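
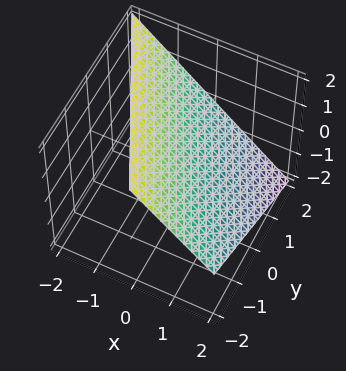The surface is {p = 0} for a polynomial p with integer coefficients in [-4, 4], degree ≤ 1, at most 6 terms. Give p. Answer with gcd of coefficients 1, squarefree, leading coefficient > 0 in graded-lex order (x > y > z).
The degree is 1 — every cross-section is a straight line — this is a plane.
Checking where it meets the axes: one z-axis crossing is at z = 1; it crosses the x-axis at the gridline x = 1; it crosses the y-axis at the gridline y = 2.
Putting this together gives p.

2*x + y + 2*z - 2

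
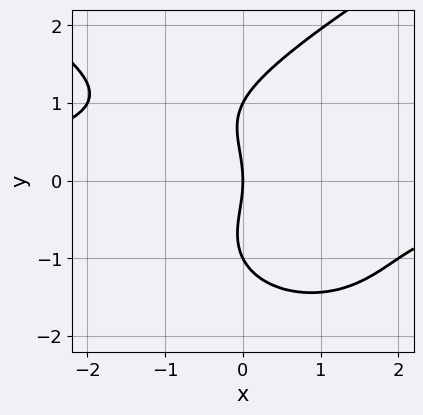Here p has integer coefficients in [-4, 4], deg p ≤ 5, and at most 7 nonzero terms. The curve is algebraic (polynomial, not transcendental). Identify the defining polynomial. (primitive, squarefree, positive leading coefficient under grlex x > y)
1. The degree is 4 — no degree-3 curve has this shape.
2. From the visible intercepts: it crosses the x-axis at the gridline x = 0; among the integer gridlines, it crosses the y-axis at y ∈ {-1, 0, 1}.
3. Assembling these constraints gives the stated polynomial.

y^4 - 2*x^2*y - x*y^2 - y^2 - 3*x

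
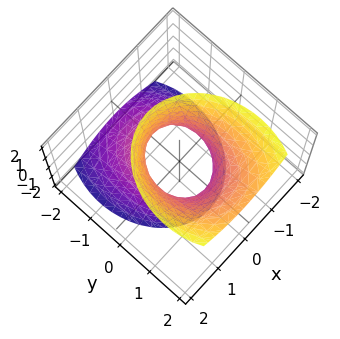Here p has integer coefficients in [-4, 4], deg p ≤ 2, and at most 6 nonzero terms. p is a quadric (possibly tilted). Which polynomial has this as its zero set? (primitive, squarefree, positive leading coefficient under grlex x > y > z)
3*x^2 + 2*y^2 - 2*y*z - z^2 - 2

deg p = 2. The shape is more complex than any degree-1 surface.
Reading off the gridlines: the y-axis gridline crossings are at y ∈ {-1, 1}; the surface avoids every integer z-axis point in the box.
Solving for integer coefficients yields p as stated.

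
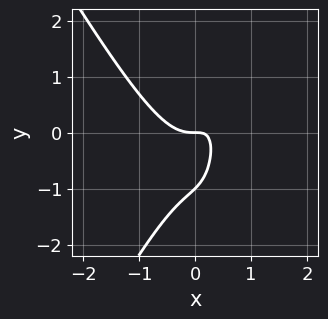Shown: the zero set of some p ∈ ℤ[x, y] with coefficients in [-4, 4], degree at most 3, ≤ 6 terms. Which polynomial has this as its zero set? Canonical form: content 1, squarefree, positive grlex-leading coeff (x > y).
3*x^3 - x*y^2 - 2*x*y + y^2 + y

First, deg p = 3. No degree-2 curve has this shape.
Next, against the integer gridlines: among the integer gridlines, it crosses the y-axis at y ∈ {-1, 0}; it meets the x-axis at x = 0 (among the integer gridlines).
Finally, the integer polynomial consistent with all of this is the stated p.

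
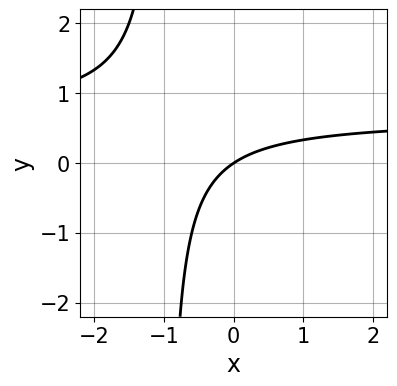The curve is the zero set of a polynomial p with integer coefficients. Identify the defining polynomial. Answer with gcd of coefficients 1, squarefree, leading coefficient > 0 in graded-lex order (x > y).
3*x*y - 2*x + 3*y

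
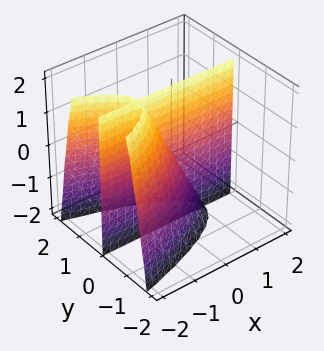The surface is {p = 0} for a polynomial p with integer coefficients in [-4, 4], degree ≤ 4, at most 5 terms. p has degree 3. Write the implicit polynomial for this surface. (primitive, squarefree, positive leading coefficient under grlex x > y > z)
There are 2 components. They look like related sheets of one shape, so recover p as a whole.
Degree: no degree-2 surface has this shape, so deg p = 3.
Against the integer gridlines: it crosses the y-axis at the gridline y = 0; the visible x-axis segment lies entirely on the surface; the visible z-axis segment lies entirely on the surface.
Solving for integer coefficients yields p as stated.

2*y^3 + 2*x*y + y*z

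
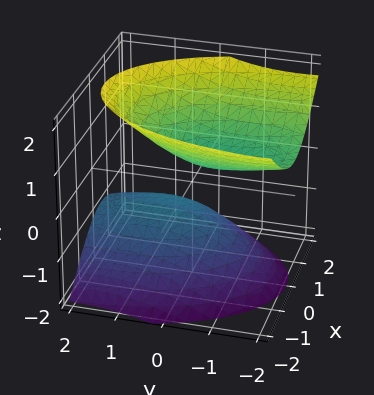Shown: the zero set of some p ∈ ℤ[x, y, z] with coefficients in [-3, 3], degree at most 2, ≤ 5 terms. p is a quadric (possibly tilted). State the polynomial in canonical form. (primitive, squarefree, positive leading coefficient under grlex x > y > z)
3*x^2 + y^2 + 2*y*z - 3*z^2 + 1

There are 2 components. Treating them together as one polynomial.
Degree: no degree-1 surface has this shape, so deg p = 2.
Reading off the gridlines: the surface avoids every integer y-axis point in the box; no x-intercept at any integer in the box.
Assembling these constraints gives the stated polynomial.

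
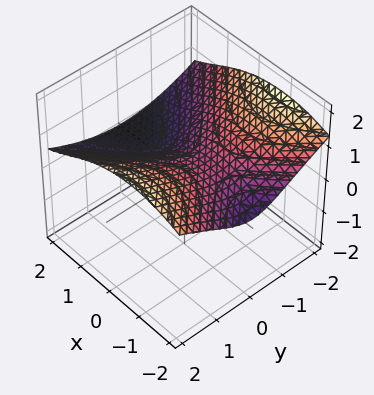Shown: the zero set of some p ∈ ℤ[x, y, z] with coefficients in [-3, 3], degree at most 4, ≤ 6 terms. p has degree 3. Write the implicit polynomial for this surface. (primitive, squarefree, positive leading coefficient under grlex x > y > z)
2*x^2*z + 3*z^3 + 3*x*z - 2*y^2 - 1

(a) deg p = 3.
(b) From the axis intercepts and sections: it misses every integer gridline on the x-axis; it misses every integer gridline on the y-axis.
(c) Assembling these constraints gives the stated polynomial.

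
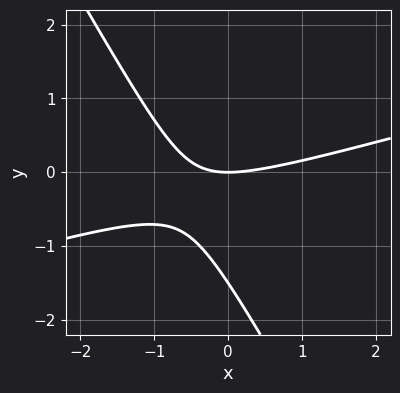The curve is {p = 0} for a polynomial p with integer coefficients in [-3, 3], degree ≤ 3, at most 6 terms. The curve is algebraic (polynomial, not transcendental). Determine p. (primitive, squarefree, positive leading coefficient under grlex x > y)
deg p = 2. No degree-1 curve has this shape.
Reading off the gridlines: one y-axis crossing is at y = 0; it crosses the x-axis at the gridline x = 0.
Solving for integer coefficients yields p as stated.

x^2 - 3*x*y - 2*y^2 - 3*y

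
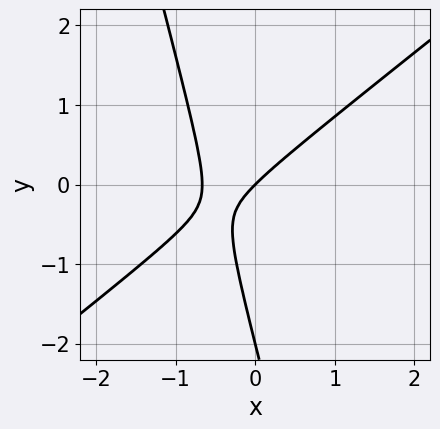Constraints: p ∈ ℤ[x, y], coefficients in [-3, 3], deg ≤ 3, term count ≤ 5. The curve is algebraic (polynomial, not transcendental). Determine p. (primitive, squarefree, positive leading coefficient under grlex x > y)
(a) deg p = 2. The shape is more complex than any degree-1 curve.
(b) Checking where it meets the axes: one x-axis crossing is at x = 0; the y-axis gridline crossings are at y ∈ {-2, 0}.
(c) Matching integer coefficients to the picture gives p.

3*x^2 - 3*x*y - y^2 + 2*x - 2*y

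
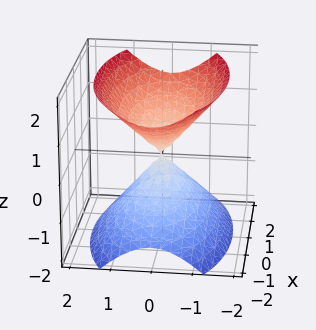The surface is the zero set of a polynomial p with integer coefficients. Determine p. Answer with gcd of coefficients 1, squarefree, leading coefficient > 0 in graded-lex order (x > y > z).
x^2 + 3*y^2 - 2*z^2

(a) I count 2 distinct pieces.
(b) Degree: two nappes meeting at a single point; a quadric, so deg p = 2.
(c) Symmetries: the x ↦ −x reflection is a symmetry, so x appears only in even powers; the y ↦ −y reflection is a symmetry, so y appears only in even powers; the z ↦ −z reflection is a symmetry, so z appears only in even powers.
(d) Reading off the gridlines: one z-axis crossing is at z = 0; one y-axis crossing is at y = 0; it meets the x-axis at x = 0 (among the integer gridlines).
(e) Putting this together gives p.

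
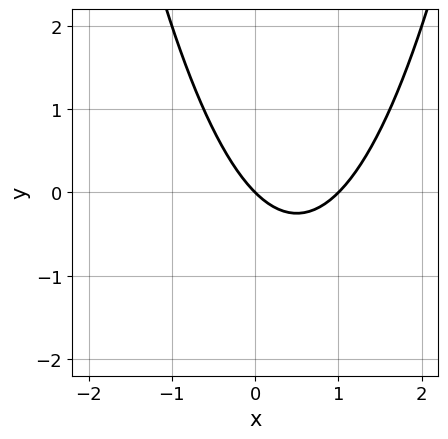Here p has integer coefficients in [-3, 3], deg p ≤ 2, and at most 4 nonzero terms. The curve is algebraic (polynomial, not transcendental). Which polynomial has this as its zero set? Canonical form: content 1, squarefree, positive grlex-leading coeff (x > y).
x^2 - x - y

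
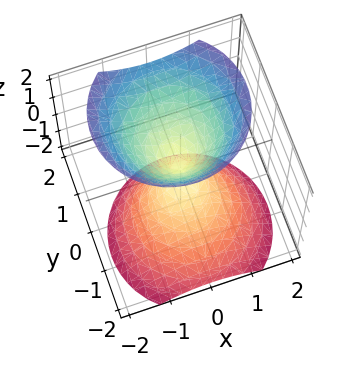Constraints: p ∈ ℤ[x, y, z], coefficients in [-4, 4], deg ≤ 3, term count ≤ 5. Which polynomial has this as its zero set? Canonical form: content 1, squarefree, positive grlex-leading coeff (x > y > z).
1. I count 2 distinct pieces.
2. deg p = 2.
3. Observable constraints: it crosses the x-axis at the gridline x = 0; one z-axis crossing is at z = 0; one y-axis crossing is at y = 0.
4. Assembling these constraints gives the stated polynomial.

3*x^2 + 3*y^2 - 2*y*z - 2*z^2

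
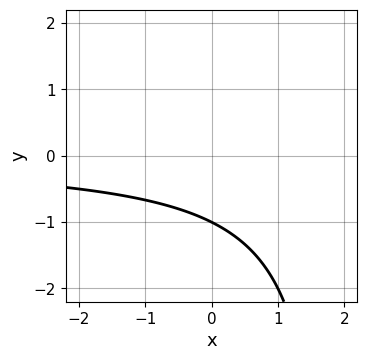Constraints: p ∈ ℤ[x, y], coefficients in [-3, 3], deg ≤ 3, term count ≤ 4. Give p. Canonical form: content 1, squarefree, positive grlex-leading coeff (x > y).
x*y - 2*y - 2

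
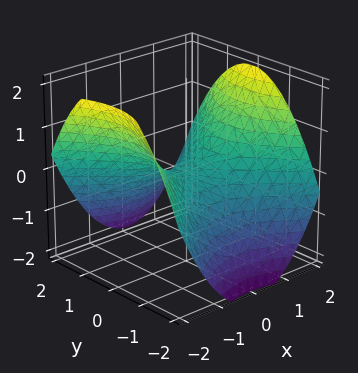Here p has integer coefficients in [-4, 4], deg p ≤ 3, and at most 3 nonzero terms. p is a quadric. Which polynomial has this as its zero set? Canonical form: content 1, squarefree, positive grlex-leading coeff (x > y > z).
deg p = 2. A hyperbolic paraboloid; a quadric.
Symmetries: mirror symmetry x ↦ −x ⇒ only even powers of x; it's symmetric under y → −y, forcing even powers of y.
Reading off the gridlines: one y-axis crossing is at y = 0; it crosses the x-axis at the gridline x = 0; it meets the z-axis at z = 0 (among the integer gridlines).
Solving for integer coefficients yields p as stated.

x^2 - y^2 - 2*z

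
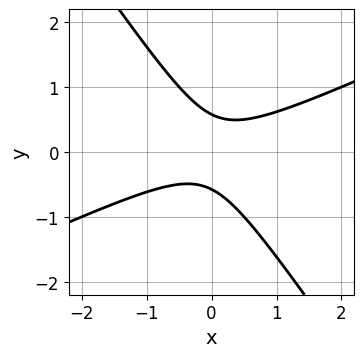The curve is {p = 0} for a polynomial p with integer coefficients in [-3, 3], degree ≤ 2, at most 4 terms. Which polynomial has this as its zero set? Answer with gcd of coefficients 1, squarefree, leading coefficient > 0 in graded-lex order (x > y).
2*x^2 - 3*x*y - 3*y^2 + 1

First, degree: the shape is more complex than any degree-1 curve, so deg p = 2.
Then, from the axis intercepts and sections: it misses every integer gridline on the x-axis.
Finally, putting this together gives p.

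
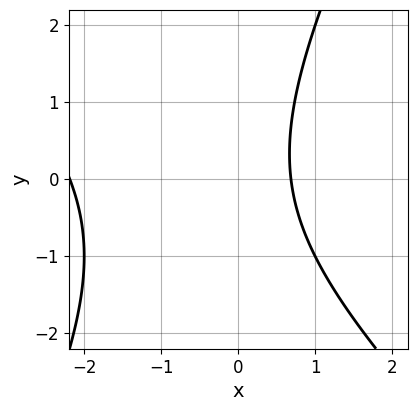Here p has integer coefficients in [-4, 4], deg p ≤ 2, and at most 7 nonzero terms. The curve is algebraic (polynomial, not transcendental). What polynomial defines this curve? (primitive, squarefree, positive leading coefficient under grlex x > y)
1. The degree is 2 — the shape is more complex than any degree-1 curve.
2. From the visible intercepts: it misses every integer gridline on the y-axis.
3. Together with the visible shape, these determine p as stated.

2*x^2 + x*y - y^2 + 3*x - 3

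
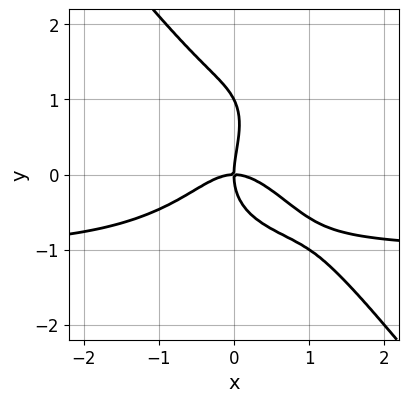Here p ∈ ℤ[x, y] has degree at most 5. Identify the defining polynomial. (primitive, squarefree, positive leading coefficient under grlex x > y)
deg p = 4. A generic line meets the curve in up to 4 points.
From the axis intercepts and sections: among the integer gridlines, it crosses the y-axis at y ∈ {0, 1}; it meets the x-axis at x = 0 (among the integer gridlines).
Putting this together gives p.

2*x^3*y + y^4 + 2*x^3 - y^3 + 2*x*y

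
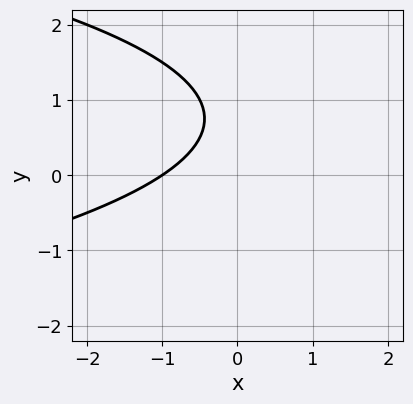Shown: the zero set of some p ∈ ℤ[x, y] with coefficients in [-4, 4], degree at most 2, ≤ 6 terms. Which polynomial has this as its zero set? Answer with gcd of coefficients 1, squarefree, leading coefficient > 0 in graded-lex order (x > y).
2*y^2 + 2*x - 3*y + 2

deg p = 2.
Reading off the gridlines: it crosses the x-axis at the gridline x = -1; no y-intercept at any integer in the box.
These observations pin down the coefficients.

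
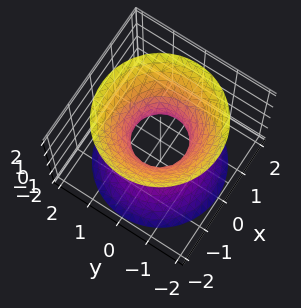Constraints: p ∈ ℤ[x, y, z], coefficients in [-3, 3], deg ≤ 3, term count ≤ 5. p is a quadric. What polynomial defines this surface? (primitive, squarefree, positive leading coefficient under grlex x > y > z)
3*x^2 + 3*y^2 - 2*z^2 - 2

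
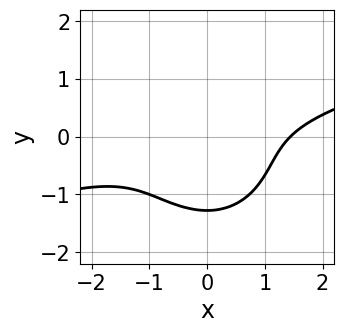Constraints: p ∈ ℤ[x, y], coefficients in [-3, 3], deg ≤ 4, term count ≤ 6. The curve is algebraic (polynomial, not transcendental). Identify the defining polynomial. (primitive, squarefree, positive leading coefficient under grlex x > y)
x^3 - 3*x^2*y - 3*y^3 - 2*y^2 - 3

1. deg p = 3. The shape is more complex than any degree-2 curve.
2. Putting this together gives p.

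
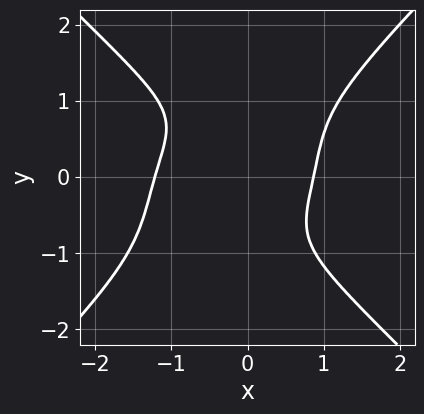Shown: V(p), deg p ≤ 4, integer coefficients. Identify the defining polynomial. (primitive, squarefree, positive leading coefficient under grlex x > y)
(a) The degree is 4 — the shape is more complex than any degree-3 curve.
(b) From the axis intercepts and sections: the curve avoids every integer y-axis point in the box.
(c) Matching integer coefficients to the picture gives p.

3*x^4 - 3*y^4 + 2*x^3 - 3*x*y - 3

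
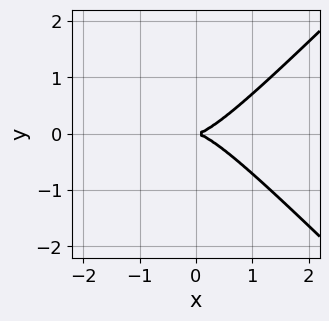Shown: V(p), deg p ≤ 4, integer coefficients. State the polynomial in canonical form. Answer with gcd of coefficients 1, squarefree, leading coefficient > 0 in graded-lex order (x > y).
(a) The degree is 3 — the shape is more complex than any degree-2 curve.
(b) Symmetries: it's symmetric under y → −y, forcing even powers of y.
(c) Against the integer gridlines: it crosses the x-axis at the gridline x = 0; it crosses the y-axis at the gridline y = 0.
(d) Matching integer coefficients to the picture gives p.

x^3 - x*y^2 - y^2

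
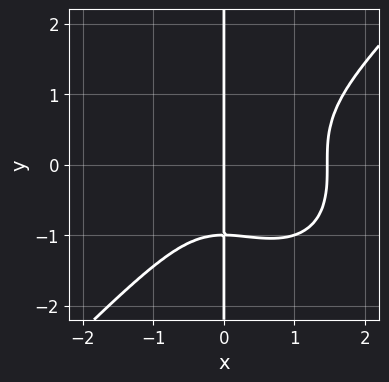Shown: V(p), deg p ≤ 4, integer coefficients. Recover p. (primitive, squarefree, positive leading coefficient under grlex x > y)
First, deg p = 4. No degree-3 curve has this shape.
Next, observable constraints: every point of the y-axis in the box is on the curve; one x-axis crossing is at x = 0.
Finally, putting this together gives p.

x^4 - x*y^3 - x^3 - x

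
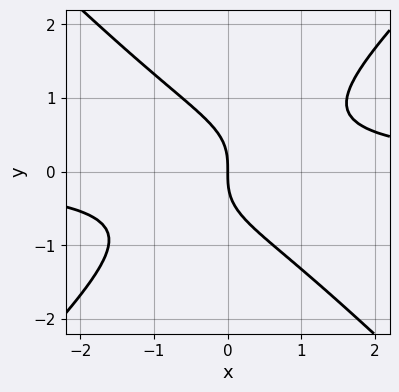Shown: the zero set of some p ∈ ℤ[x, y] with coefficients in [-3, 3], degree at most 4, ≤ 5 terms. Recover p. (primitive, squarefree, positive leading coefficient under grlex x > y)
x^2*y - y^3 - x

First, the degree is 3 — no degree-2 curve has this shape.
Next, observable constraints: one x-axis crossing is at x = 0; it crosses the y-axis at the gridline y = 0.
Finally, the integer polynomial consistent with all of this is the stated p.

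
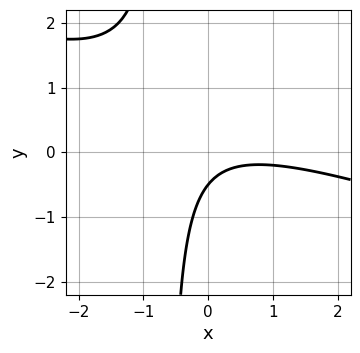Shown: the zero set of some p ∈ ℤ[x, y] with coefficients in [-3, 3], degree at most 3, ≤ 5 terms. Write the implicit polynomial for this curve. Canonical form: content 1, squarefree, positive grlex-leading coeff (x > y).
x^2 + 3*x*y - x + 2*y + 1

Degree: no degree-1 curve has this shape, so deg p = 2.
Observable constraints: no x-intercept at any integer in the box.
Putting this together gives p.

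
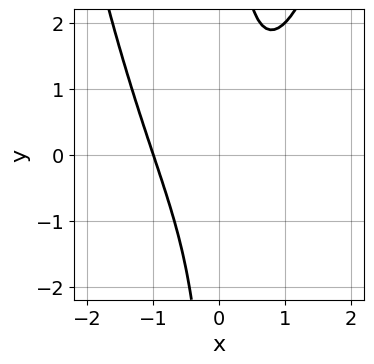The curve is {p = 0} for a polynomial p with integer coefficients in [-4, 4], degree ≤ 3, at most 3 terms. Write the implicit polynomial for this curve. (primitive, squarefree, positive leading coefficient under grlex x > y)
The degree is 3 — the shape is more complex than any degree-2 curve.
Reading off the gridlines: it crosses the x-axis at the gridline x = -1; the curve avoids every integer y-axis point in the box.
Together with the visible shape, these determine p as stated.

x^3 - x*y + 1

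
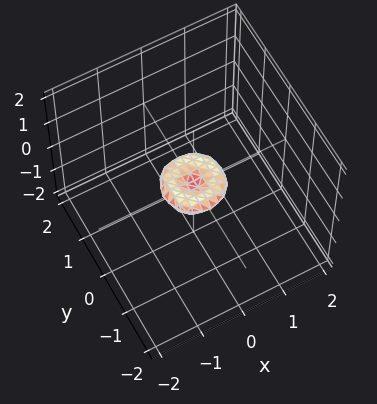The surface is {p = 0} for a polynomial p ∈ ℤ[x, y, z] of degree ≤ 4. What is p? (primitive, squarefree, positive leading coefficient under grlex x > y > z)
deg p = 4. No degree-3 surface has this shape.
Symmetry: every cross-section ⟂ z is a circle, so x, y appear only via x² + y².
From the axis intercepts and sections: it meets the z-axis at z = 0 (among the integer gridlines); one y-axis crossing is at y = 0; a circular section at z = 0 has radius between 0 and 1.
Matching integer coefficients to the picture gives p.

2*x^4 + 4*x^2*y^2 + 2*y^4 - x^2 - y^2 + 3*z^2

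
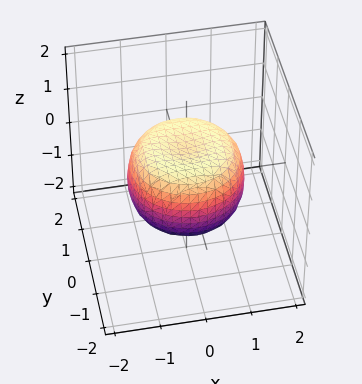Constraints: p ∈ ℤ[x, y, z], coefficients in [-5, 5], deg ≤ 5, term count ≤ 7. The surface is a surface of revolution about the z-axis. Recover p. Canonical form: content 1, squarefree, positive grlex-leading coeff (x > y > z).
2*x^4 + 4*x^2*y^2 + 2*y^4 - 2*x^2 - 2*y^2 + 3*z^2 - 2

First, deg p = 4.
Then, by symmetry, every cross-section ⟂ z is a circle, so x, y appear only via x² + y².
Next, from the visible intercepts: a circular section at z = 0 has radius between 1 and 2.
Finally, the integer polynomial consistent with all of this is the stated p.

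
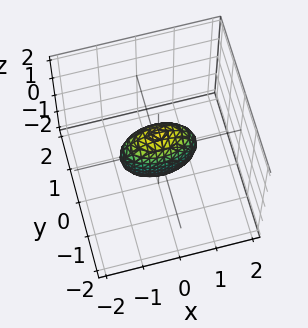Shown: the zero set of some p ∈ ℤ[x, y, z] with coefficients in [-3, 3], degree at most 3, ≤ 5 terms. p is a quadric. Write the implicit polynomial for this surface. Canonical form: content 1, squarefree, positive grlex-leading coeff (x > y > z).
x^2 + 3*y^2 + z^2 - 1

1. The degree is 2 — a closed, bounded, convex surface; a quadric.
2. Symmetries: the z ↦ −z reflection is a symmetry, so z appears only in even powers; mirror symmetry y ↦ −y ⇒ only even powers of y; it's symmetric under x → −x, forcing even powers of x.
3. From the visible intercepts: among the integer gridlines, it crosses the x-axis at x ∈ {-1, 1}; among the integer gridlines, it crosses the z-axis at z ∈ {-1, 1}.
4. Matching integer coefficients to the picture gives p.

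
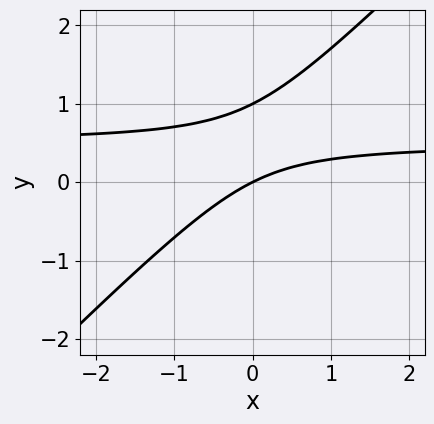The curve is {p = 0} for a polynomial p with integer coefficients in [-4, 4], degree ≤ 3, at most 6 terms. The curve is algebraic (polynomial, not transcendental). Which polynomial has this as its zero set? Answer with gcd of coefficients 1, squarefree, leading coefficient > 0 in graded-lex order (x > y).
Degree: a generic line meets the curve in up to 2 points, so deg p = 2.
Against the integer gridlines: one x-axis crossing is at x = 0; the y-axis gridline crossings are at y ∈ {0, 1}.
Matching integer coefficients to the picture gives p.

2*x*y - 2*y^2 - x + 2*y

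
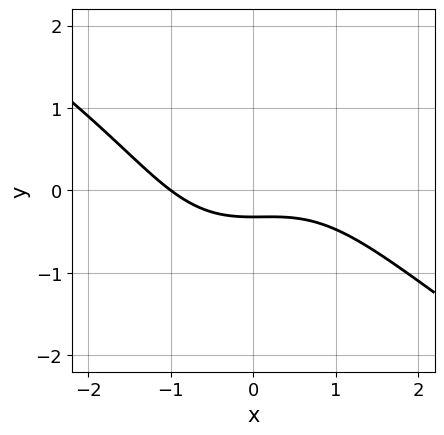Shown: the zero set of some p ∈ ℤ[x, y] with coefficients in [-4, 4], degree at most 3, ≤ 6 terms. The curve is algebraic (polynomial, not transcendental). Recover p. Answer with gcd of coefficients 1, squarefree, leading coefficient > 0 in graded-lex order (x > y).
x^3 + x^2*y + y^3 + 3*y + 1

(a) Degree: no degree-2 curve has this shape, so deg p = 3.
(b) Reading off the gridlines: one x-axis crossing is at x = -1.
(c) Matching integer coefficients to the picture gives p.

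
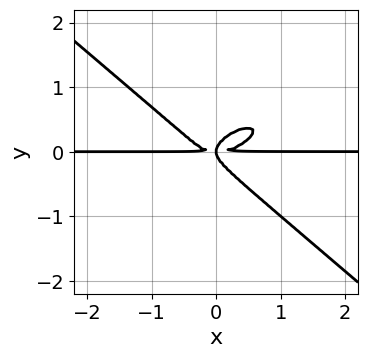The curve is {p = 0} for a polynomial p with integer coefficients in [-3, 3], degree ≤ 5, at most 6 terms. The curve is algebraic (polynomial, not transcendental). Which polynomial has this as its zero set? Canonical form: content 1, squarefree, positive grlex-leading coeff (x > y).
1. deg p = 4. No degree-3 curve has this shape.
2. Observable constraints: every point of the x-axis in the box is on the curve.
3. Together with the visible shape, these determine p as stated.

x^3*y - x^2*y^2 + 3*y^4 - x*y^2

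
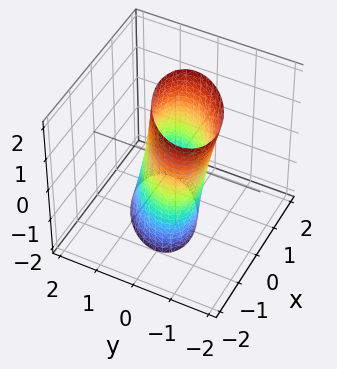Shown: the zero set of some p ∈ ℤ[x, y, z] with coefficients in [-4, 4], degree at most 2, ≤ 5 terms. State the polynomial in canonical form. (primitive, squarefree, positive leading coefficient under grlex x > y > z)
1. deg p = 2. No degree-1 surface has this shape.
2. Reading off the gridlines: among the integer gridlines, it crosses the x-axis at x ∈ {-1, 1}; no z-intercept at any integer in the box.
3. Assembling these constraints gives the stated polynomial.

2*x^2 - 2*x*y + 3*y^2 + y*z - 2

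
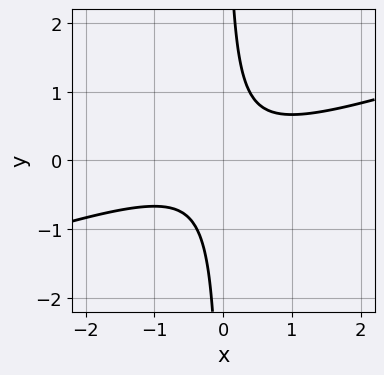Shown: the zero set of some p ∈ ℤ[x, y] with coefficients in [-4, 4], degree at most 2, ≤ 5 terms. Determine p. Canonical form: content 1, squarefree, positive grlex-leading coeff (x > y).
x^2 - 3*x*y + 1

1. deg p = 2.
2. From the visible intercepts: the curve avoids every integer y-axis point in the box; it misses every integer gridline on the x-axis.
3. Fitting integer coefficients to these (and the overall shape) gives p.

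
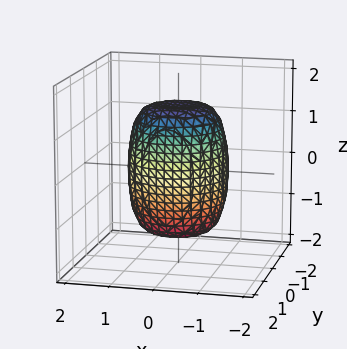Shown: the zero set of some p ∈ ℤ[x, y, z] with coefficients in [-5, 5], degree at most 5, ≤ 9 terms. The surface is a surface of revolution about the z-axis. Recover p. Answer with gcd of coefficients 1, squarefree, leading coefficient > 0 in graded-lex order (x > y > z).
2*x^4 + 4*x^2*y^2 + 2*y^4 - x^2 - y^2 + z^2 - 2

First, deg p = 4. No degree-3 surface has this shape.
Next, symmetries: the surface is invariant under rotation about z: p = q(x² + y², z).
Then, from the visible intercepts: a circular section at z = 0 has radius between 1 and 2.
Finally, assembling these constraints gives the stated polynomial.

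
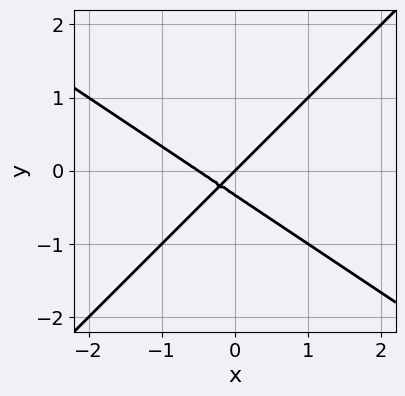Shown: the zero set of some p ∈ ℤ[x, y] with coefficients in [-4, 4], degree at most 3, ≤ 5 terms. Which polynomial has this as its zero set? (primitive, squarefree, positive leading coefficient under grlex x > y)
(a) Degree: the shape is more complex than any degree-1 curve, so deg p = 2.
(b) Reading off the gridlines: it meets the y-axis at y = 0 (among the integer gridlines); it meets the x-axis at x = 0 (among the integer gridlines).
(c) Matching integer coefficients to the picture gives p.

2*x^2 + x*y - 3*y^2 + x - y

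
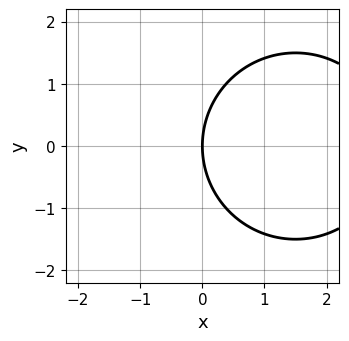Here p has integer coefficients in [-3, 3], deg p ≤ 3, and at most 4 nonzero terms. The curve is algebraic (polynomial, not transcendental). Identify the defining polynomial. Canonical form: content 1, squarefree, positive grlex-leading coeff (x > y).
(a) The degree is 2 — no degree-1 curve has this shape.
(b) Symmetries: mirror symmetry y ↦ −y ⇒ only even powers of y.
(c) From the visible intercepts: one y-axis crossing is at y = 0; one x-axis crossing is at x = 0.
(d) Together with the visible shape, these determine p as stated.

x^2 + y^2 - 3*x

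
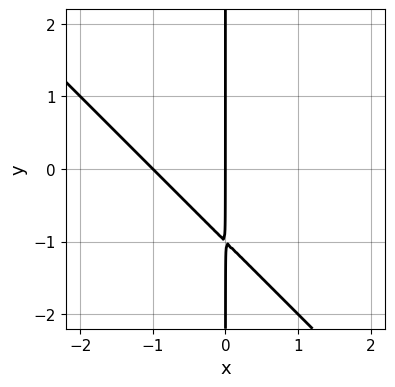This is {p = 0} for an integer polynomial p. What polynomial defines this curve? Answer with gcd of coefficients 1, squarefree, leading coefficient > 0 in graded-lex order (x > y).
x^2 + x*y + x

First, deg p = 2.
Then, observable constraints: every point of the y-axis in the box is on the curve; the x-axis gridline crossings are at x ∈ {-1, 0}.
Finally, putting this together gives p.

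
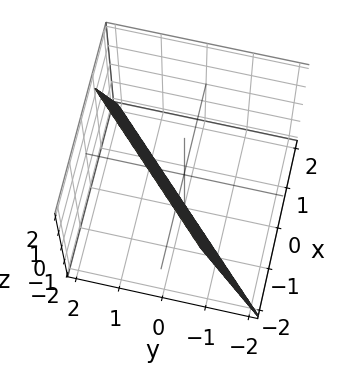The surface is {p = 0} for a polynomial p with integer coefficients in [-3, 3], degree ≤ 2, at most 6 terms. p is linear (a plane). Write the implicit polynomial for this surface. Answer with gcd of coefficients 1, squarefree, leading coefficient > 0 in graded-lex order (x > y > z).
3*x - 3*y + z + 2

(a) Degree: every cross-section is a straight line — this is a plane, so deg p = 1.
(b) From the visible intercepts: it crosses the z-axis at the gridline z = -2.
(c) Matching integer coefficients to the picture gives p.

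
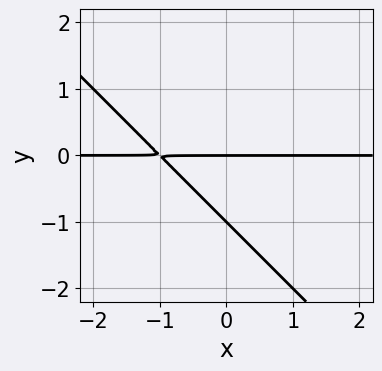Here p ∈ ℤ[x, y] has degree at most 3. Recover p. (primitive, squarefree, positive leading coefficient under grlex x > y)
(a) Degree: no degree-1 curve has this shape, so deg p = 2.
(b) Reading off the gridlines: every point of the x-axis in the box is on the curve; among the integer gridlines, it crosses the y-axis at y ∈ {-1, 0}.
(c) Together with the visible shape, these determine p as stated.

x*y + y^2 + y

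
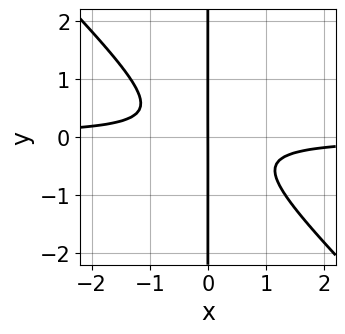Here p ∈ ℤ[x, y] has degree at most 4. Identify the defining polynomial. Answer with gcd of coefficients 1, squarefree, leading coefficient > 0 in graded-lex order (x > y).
The degree is 3 — the shape is more complex than any degree-2 curve.
Against the integer gridlines: every point of the y-axis in the box is on the curve; one x-axis crossing is at x = 0.
The integer polynomial consistent with all of this is the stated p.

3*x^2*y + 3*x*y^2 + x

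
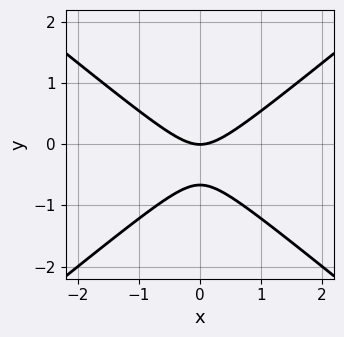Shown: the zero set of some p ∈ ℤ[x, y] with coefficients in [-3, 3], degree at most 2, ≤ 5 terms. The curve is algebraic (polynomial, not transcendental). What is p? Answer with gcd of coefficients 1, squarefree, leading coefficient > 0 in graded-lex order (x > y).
1. deg p = 2. A generic line meets the curve in up to 2 points.
2. Symmetries: the x ↦ −x reflection is a symmetry, so x appears only in even powers.
3. Checking where it meets the axes: one x-axis crossing is at x = 0; one y-axis crossing is at y = 0.
4. The integer polynomial consistent with all of this is the stated p.

2*x^2 - 3*y^2 - 2*y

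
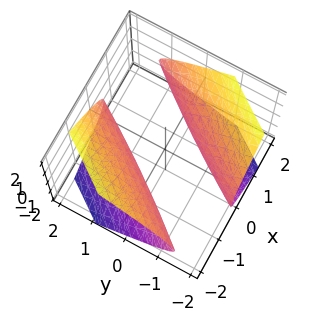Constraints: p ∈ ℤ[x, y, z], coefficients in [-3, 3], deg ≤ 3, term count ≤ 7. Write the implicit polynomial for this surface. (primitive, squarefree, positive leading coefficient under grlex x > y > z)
2*x^2 - 3*x*y + y^2 - 3*z^2 - 2

(a) The picture has 2 separate pieces. They look like related sheets of one shape, so recover p as a whole.
(b) The degree is 2 — a generic line meets the surface in up to 2 points.
(c) Observable constraints: the x-axis gridline crossings are at x ∈ {-1, 1}; the surface avoids every integer z-axis point in the box.
(d) Putting this together gives p.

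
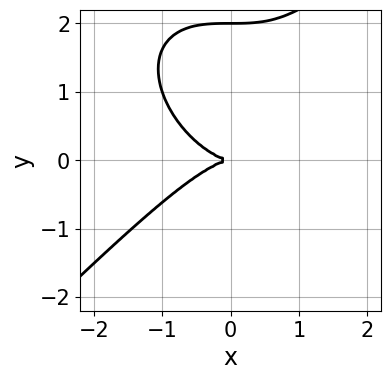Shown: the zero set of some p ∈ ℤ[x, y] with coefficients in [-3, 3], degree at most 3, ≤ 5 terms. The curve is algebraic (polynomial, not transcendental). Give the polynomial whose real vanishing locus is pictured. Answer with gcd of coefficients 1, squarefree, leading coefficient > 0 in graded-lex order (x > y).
x^3 - y^3 + 2*y^2

(a) The degree is 3 — no degree-2 curve has this shape.
(b) From the axis intercepts and sections: among the integer gridlines, it crosses the y-axis at y ∈ {0, 2}; it meets the x-axis at x = 0 (among the integer gridlines).
(c) Fitting integer coefficients to these (and the overall shape) gives p.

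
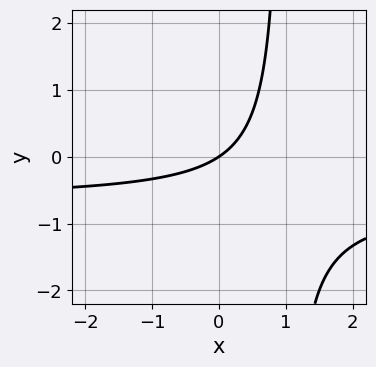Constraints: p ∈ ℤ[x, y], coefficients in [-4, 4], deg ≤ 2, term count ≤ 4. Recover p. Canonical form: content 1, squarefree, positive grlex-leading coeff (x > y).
3*x*y + 2*x - 3*y

(a) Degree: a generic line meets the curve in up to 2 points, so deg p = 2.
(b) From the axis intercepts and sections: it crosses the x-axis at the gridline x = 0; it meets the y-axis at y = 0 (among the integer gridlines).
(c) Solving for integer coefficients yields p as stated.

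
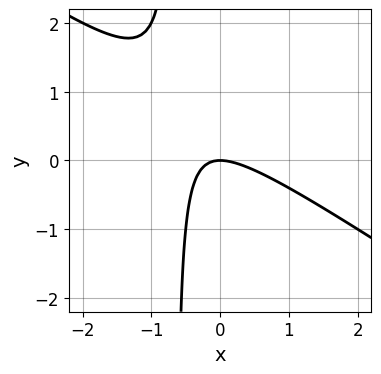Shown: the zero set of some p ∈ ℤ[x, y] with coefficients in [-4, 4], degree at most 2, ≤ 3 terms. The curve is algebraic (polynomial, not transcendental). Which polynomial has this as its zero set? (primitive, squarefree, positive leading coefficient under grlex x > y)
2*x^2 + 3*x*y + 2*y

1. The degree is 2 — no degree-1 curve has this shape.
2. Observable constraints: one y-axis crossing is at y = 0; it meets the x-axis at x = 0 (among the integer gridlines).
3. Putting this together gives p.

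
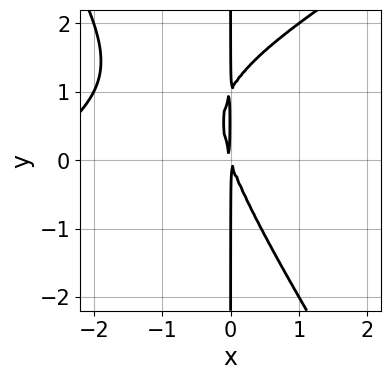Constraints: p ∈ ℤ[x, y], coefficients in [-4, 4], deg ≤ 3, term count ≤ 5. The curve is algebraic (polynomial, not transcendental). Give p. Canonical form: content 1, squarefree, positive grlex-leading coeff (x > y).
x^3 - x^2*y - x*y^2 + 3*x^2 + x*y

1. The degree is 3 — no degree-2 curve has this shape.
2. From the visible intercepts: every point of the y-axis in the box is on the curve.
3. These observations pin down the coefficients.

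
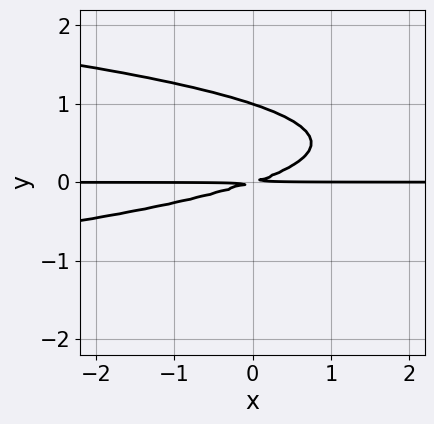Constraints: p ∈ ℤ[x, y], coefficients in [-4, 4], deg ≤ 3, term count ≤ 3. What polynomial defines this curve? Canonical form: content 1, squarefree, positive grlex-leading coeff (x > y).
3*y^3 + x*y - 3*y^2

First, deg p = 3. No degree-2 curve has this shape.
Next, observable constraints: every point of the x-axis in the box is on the curve; it meets the y-axis at y = 1 (among the integer gridlines).
Finally, fitting integer coefficients to these (and the overall shape) gives p.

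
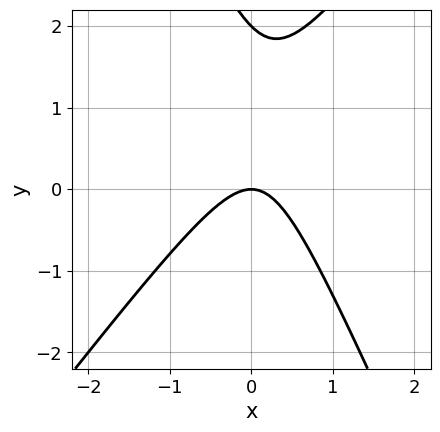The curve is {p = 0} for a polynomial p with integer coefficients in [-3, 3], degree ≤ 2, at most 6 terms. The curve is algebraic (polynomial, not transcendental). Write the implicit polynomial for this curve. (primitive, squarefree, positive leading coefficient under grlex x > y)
3*x^2 - x*y - y^2 + 2*y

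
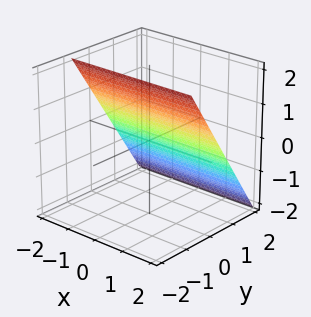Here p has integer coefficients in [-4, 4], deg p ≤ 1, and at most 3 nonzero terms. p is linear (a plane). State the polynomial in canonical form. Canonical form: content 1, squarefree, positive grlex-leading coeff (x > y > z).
First, degree: the surface is flat (a plane), so deg p = 1.
Then, against the integer gridlines: it meets the z-axis at z = 1 (among the integer gridlines); it misses every integer gridline on the x-axis.
Finally, together with the visible shape, these determine p as stated.

3*y + 2*z - 2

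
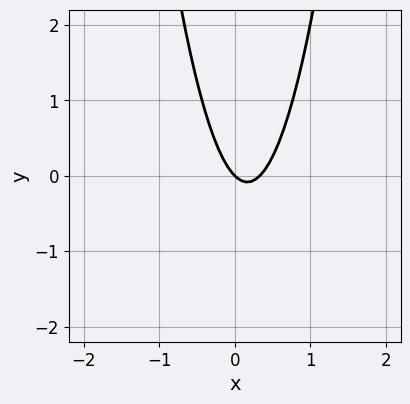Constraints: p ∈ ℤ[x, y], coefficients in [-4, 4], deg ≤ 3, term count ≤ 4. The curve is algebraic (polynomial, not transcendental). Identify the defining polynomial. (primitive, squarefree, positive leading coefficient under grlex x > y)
3*x^2 - x - y

The degree is 2 — a generic line meets the curve in up to 2 points.
Against the integer gridlines: it meets the x-axis at x = 0 (among the integer gridlines); one y-axis crossing is at y = 0.
Assembling these constraints gives the stated polynomial.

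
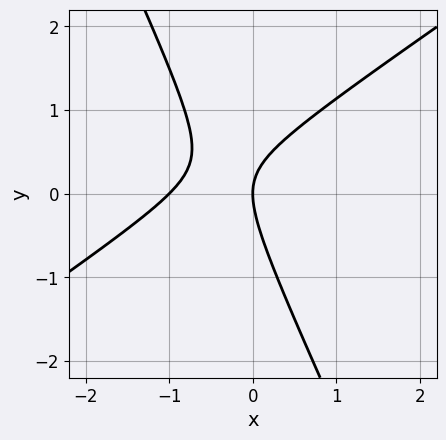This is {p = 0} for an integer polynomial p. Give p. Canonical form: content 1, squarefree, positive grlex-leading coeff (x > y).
1. deg p = 2. The shape is more complex than any degree-1 curve.
2. Observable constraints: it meets the y-axis at y = 0 (among the integer gridlines); among the integer gridlines, it crosses the x-axis at x ∈ {-1, 0}.
3. Matching integer coefficients to the picture gives p.

3*x^2 - 3*x*y - 2*y^2 + 3*x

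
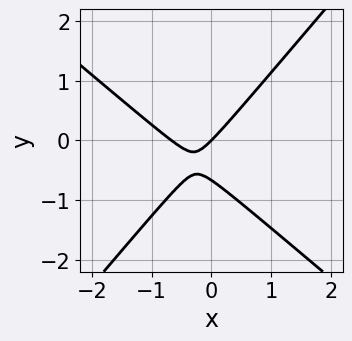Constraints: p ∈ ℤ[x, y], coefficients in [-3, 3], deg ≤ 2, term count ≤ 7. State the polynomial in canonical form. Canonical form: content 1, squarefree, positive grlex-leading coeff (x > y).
(a) deg p = 2.
(b) Against the integer gridlines: one y-axis crossing is at y = 0; it crosses the x-axis at the gridline x = 0.
(c) Solving for integer coefficients yields p as stated.

3*x^2 + x*y - 3*y^2 + 2*x - 2*y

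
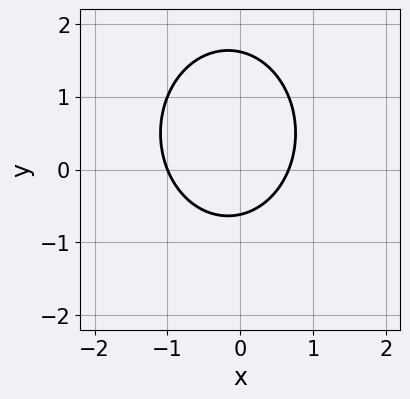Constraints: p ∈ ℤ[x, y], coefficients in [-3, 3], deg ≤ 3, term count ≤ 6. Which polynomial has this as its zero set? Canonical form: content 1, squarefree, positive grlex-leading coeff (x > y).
3*x^2 + 2*y^2 + x - 2*y - 2

The degree is 2 — a generic line meets the curve in up to 2 points.
From the visible intercepts: it crosses the x-axis at the gridline x = -1.
Putting this together gives p.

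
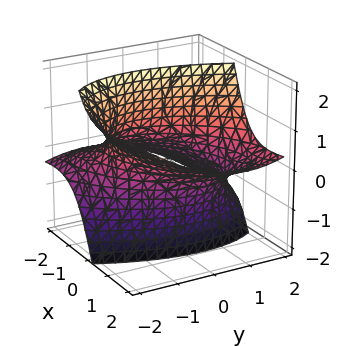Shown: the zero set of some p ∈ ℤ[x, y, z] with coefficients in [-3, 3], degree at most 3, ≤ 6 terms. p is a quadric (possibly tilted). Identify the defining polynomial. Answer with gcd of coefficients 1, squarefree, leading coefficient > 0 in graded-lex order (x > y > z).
x^2 - x*y - 3*x*z + y^2 - z^2 - 2

First, deg p = 2. No degree-1 surface has this shape.
Next, observable constraints: no z-intercept at any integer in the box.
Finally, together with the visible shape, these determine p as stated.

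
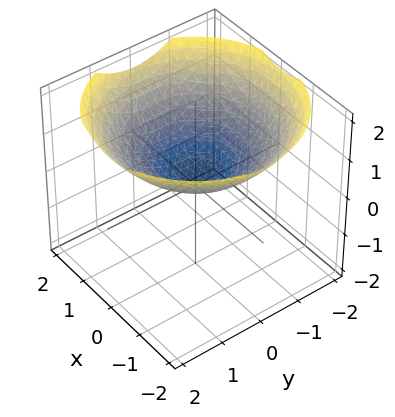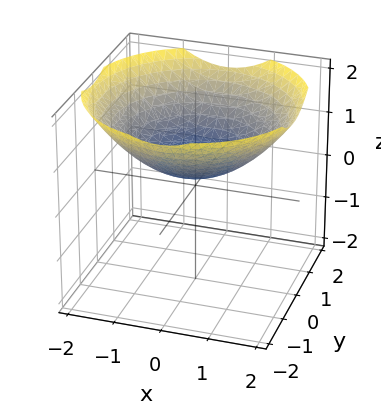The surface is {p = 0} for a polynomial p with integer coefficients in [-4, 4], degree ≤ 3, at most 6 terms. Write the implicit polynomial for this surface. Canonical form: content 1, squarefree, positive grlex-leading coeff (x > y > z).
x^2 + y^2 - 3*z + 1

1. deg p = 2. A generic line meets the surface in up to 2 points.
2. By symmetry, every cross-section ⟂ z is a circle, so x, y appear only via x² + y².
3. Reading off the gridlines: the surface avoids every integer x-axis point in the box; a circular section at z = 1 has radius between 1 and 2; no y-intercept at any integer in the box.
4. Assembling these constraints gives the stated polynomial.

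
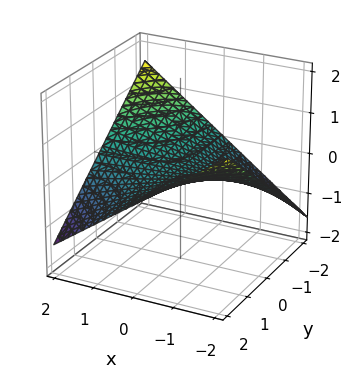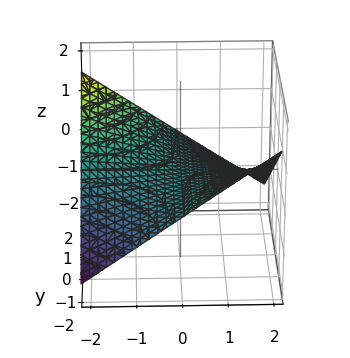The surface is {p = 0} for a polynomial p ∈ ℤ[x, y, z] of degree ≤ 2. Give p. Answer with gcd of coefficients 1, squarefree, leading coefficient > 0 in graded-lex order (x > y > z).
x*y + 3*z

1. Degree: a hyperbolic paraboloid; a quadric, so deg p = 2.
2. Reading off the gridlines: the visible y-axis segment lies entirely on the surface; every point of the x-axis in the box is on the surface; it meets the z-axis at z = 0 (among the integer gridlines).
3. Fitting integer coefficients to these (and the overall shape) gives p.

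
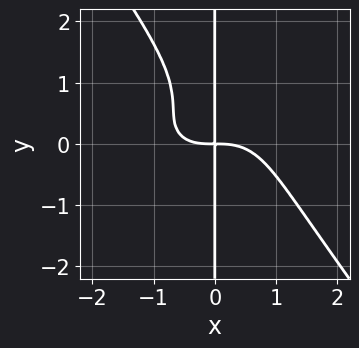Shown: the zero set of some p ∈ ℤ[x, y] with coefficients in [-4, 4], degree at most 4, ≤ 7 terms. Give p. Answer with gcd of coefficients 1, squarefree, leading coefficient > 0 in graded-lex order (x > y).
2*x^4 + 3*x^2*y^2 + 3*x*y^3 - 3*x*y^2 + 3*x*y

First, degree: the shape is more complex than any degree-3 curve, so deg p = 4.
Then, checking where it meets the axes: the visible y-axis segment lies entirely on the curve.
Finally, together with the visible shape, these determine p as stated.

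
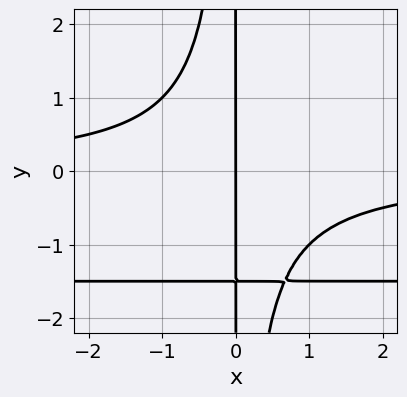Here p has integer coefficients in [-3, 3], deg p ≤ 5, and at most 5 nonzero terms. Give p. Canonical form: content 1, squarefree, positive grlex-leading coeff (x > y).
2*x^2*y^2 + 3*x^2*y + 2*x*y + 3*x

(a) deg p = 4. A generic line meets the curve in up to 4 points.
(b) Checking where it meets the axes: the visible y-axis segment lies entirely on the curve; it crosses the x-axis at the gridline x = 0.
(c) Putting this together gives p.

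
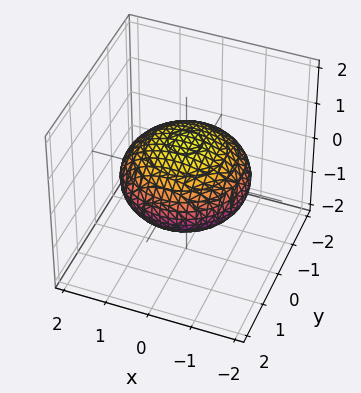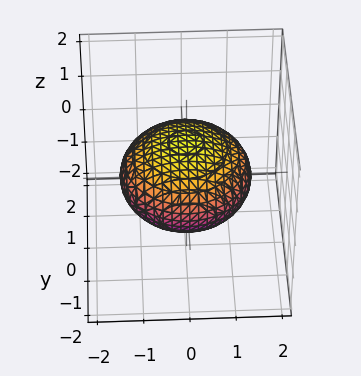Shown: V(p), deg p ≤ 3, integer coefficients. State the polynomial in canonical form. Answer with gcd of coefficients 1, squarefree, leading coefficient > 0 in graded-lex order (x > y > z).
x^2 + y^2 + 2*z^2 - 2

(a) The degree is 2 — bounded and convex; a quadric.
(b) By symmetry, the surface is invariant under rotation about z: p = q(x² + y², z); mirror symmetry z ↦ −z ⇒ only even powers of z.
(c) Checking where it meets the axes: among the integer gridlines, it crosses the z-axis at z ∈ {-1, 1}; a circular section at z = 0 has radius between 1 and 2.
(d) Solving for integer coefficients yields p as stated.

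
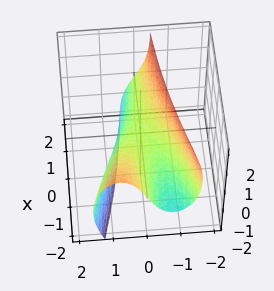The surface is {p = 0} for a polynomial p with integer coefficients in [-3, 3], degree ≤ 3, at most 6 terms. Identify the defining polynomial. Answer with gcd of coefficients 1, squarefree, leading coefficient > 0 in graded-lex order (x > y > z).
2*y^3 + y*z^2 + 2*x*y + 2*z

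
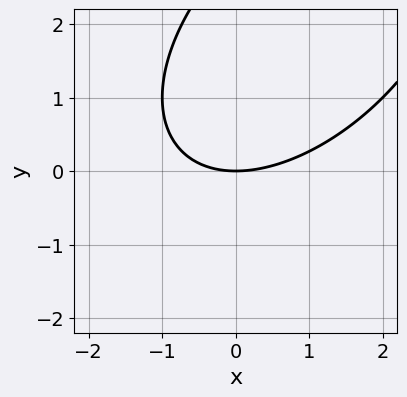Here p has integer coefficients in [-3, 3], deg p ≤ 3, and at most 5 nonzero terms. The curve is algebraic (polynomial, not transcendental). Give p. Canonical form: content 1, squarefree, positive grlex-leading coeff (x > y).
x^2 - x*y + y^2 - 3*y

(a) The degree is 2 — no degree-1 curve has this shape.
(b) From the visible intercepts: one x-axis crossing is at x = 0; it crosses the y-axis at the gridline y = 0.
(c) The integer polynomial consistent with all of this is the stated p.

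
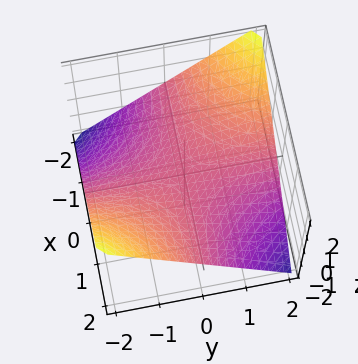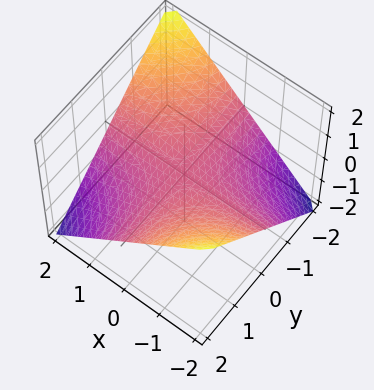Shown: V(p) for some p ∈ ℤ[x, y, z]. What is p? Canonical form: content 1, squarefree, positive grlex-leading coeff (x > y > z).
The degree is 2 — a saddle surface; a quadric.
From the visible intercepts: every point of the y-axis in the box is on the surface; it crosses the z-axis at the gridline z = 0; every point of the x-axis in the box is on the surface.
Putting this together gives p.

x*y + 2*z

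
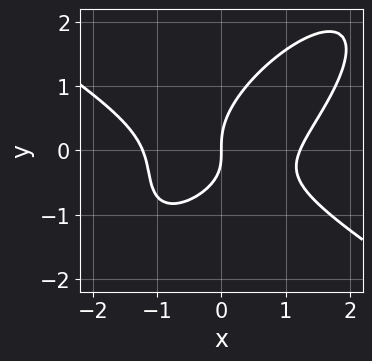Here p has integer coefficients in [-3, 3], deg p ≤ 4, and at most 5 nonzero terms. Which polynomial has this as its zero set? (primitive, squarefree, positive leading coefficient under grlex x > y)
2*x^3 - 3*x*y^2 + 3*y^3 - 2*x*y - 3*x

The degree is 3 — no degree-2 curve has this shape.
From the axis intercepts and sections: one y-axis crossing is at y = 0; it crosses the x-axis at the gridline x = 0.
Assembling these constraints gives the stated polynomial.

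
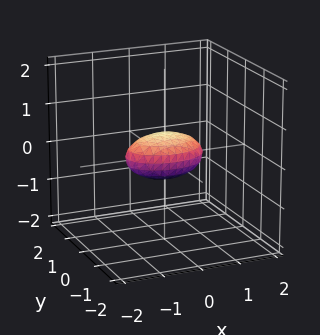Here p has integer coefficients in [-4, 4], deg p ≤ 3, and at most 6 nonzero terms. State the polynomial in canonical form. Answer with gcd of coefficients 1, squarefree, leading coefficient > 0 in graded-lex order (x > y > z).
x^2 + 2*y^2 + 3*z^2 - 1

(a) Degree: bounded and convex; a quadric, so deg p = 2.
(b) Symmetries: mirror symmetry z ↦ −z ⇒ only even powers of z; it's symmetric under y → −y, forcing even powers of y; the x ↦ −x reflection is a symmetry, so x appears only in even powers.
(c) From the axis intercepts and sections: among the integer gridlines, it crosses the x-axis at x ∈ {-1, 1}.
(d) Assembling these constraints gives the stated polynomial.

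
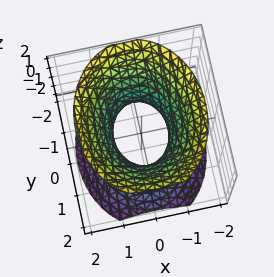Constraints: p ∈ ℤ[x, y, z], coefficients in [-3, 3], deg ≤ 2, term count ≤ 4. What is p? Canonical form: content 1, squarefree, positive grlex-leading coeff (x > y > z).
First, the degree is 2 — one connected sheet with a waist; a quadric.
Next, symmetries: mirror symmetry y ↦ −y ⇒ only even powers of y; mirror symmetry x ↦ −x ⇒ only even powers of x; mirror symmetry z ↦ −z ⇒ only even powers of z.
Next, observable constraints: the y-axis gridline crossings are at y ∈ {-1, 1}; no z-intercept at any integer in the box.
Finally, the integer polynomial consistent with all of this is the stated p.

3*x^2 + 2*y^2 - 2*z^2 - 2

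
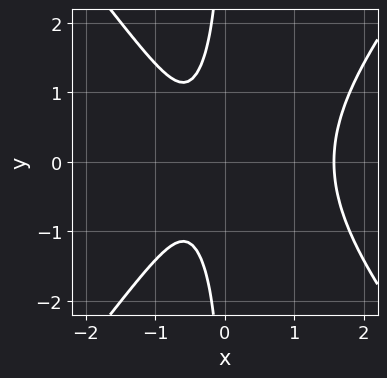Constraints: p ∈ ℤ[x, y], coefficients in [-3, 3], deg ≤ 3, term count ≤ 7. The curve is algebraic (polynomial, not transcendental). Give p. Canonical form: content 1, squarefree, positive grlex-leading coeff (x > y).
3*x^3 - 2*x*y^2 - 2*x^2 - 3*x - 2

The degree is 3 — no degree-2 curve has this shape.
Symmetries: it's symmetric under y → −y, forcing even powers of y.
From the axis intercepts and sections: the curve avoids every integer y-axis point in the box.
Assembling these constraints gives the stated polynomial.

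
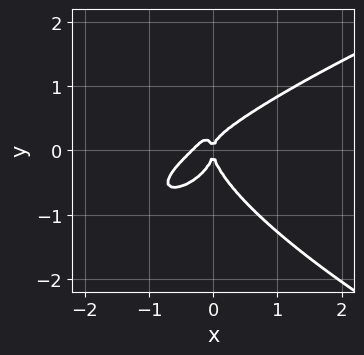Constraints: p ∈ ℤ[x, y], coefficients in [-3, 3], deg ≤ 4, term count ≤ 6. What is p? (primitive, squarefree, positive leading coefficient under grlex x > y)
3*y^4 - 3*x^3 + 3*x^2*y - x^2

1. deg p = 4.
2. Against the integer gridlines: it meets the y-axis at y = 0 (among the integer gridlines); one x-axis crossing is at x = 0.
3. The integer polynomial consistent with all of this is the stated p.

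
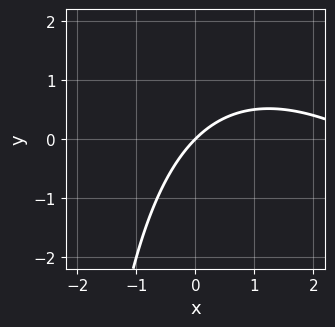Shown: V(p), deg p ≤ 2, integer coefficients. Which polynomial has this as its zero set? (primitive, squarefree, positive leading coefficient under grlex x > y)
First, the degree is 2 — the shape is more complex than any degree-1 curve.
Next, checking where it meets the axes: one x-axis crossing is at x = 0; one y-axis crossing is at y = 0.
Finally, putting this together gives p.

x^2 + x*y - 3*x + 3*y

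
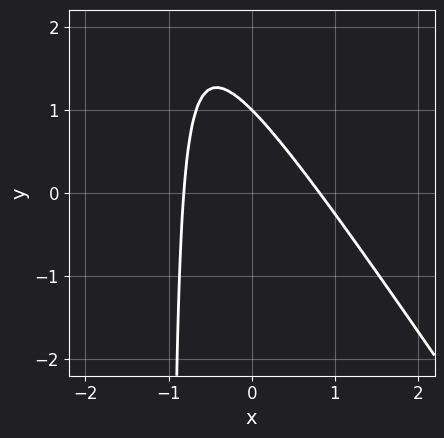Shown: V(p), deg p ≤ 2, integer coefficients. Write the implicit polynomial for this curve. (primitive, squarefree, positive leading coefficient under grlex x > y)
3*x^2 + 2*x*y + 2*y - 2

(a) deg p = 2. A generic line meets the curve in up to 2 points.
(b) From the axis intercepts and sections: it meets the y-axis at y = 1 (among the integer gridlines).
(c) Together with the visible shape, these determine p as stated.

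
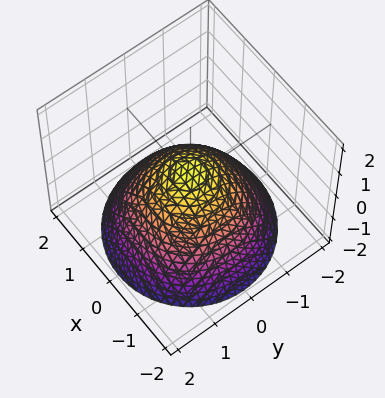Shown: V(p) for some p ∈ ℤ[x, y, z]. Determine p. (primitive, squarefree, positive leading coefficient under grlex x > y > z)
2*x^2 + 2*y^2 + 3*z - 1

1. The degree is 2 — a generic line meets the surface in up to 2 points.
2. Symmetries: every cross-section ⟂ z is a circle, so x, y appear only via x² + y².
3. Checking where it meets the axes: a circular section at z = -2 has radius between 1 and 2.
4. Fitting integer coefficients to these (and the overall shape) gives p.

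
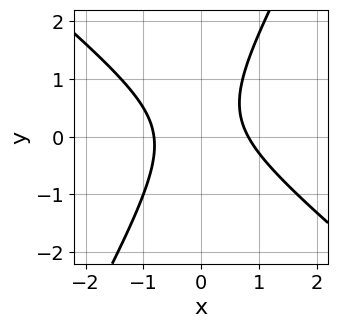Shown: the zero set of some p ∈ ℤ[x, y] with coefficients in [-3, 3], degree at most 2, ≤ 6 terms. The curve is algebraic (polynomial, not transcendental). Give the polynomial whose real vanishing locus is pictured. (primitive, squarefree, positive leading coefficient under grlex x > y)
3*x^2 + 2*x*y - 2*y^2 + y - 2

1. The degree is 2 — no degree-1 curve has this shape.
2. From the visible intercepts: no y-intercept at any integer in the box.
3. Solving for integer coefficients yields p as stated.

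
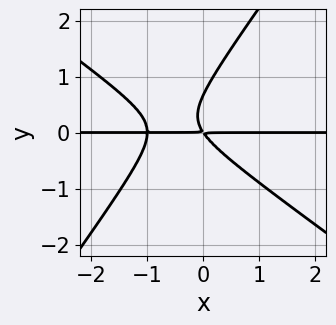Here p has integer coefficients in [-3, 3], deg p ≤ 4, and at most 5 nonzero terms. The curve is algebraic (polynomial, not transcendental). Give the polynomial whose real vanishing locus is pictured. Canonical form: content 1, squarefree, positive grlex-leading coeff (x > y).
3*x^2*y + 2*x*y^2 - 3*y^3 + 3*x*y + 2*y^2

The degree is 3 — no degree-2 curve has this shape.
Observable constraints: every point of the x-axis in the box is on the curve.
Putting this together gives p.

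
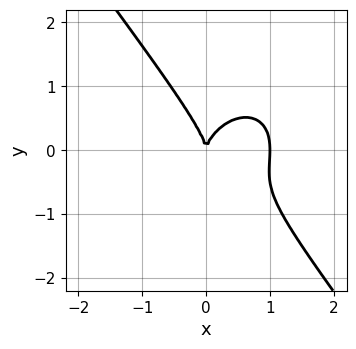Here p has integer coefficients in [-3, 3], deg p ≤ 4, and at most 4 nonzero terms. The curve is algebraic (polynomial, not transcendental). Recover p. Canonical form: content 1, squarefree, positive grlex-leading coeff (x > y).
First, the degree is 3 — no degree-2 curve has this shape.
Then, from the visible intercepts: the x-axis gridline crossings are at x ∈ {0, 1}; it crosses the y-axis at the gridline y = 0.
Finally, fitting integer coefficients to these (and the overall shape) gives p.

3*x^3 + x*y^2 + 2*y^3 - 3*x^2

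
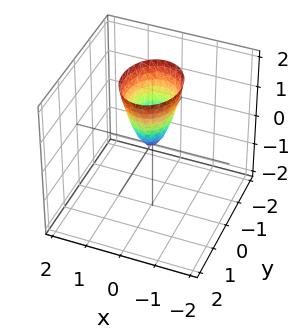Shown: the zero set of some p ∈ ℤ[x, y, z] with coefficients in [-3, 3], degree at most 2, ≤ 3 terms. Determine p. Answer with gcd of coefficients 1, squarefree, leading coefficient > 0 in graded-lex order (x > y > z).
3*x^2 + 2*y^2 - z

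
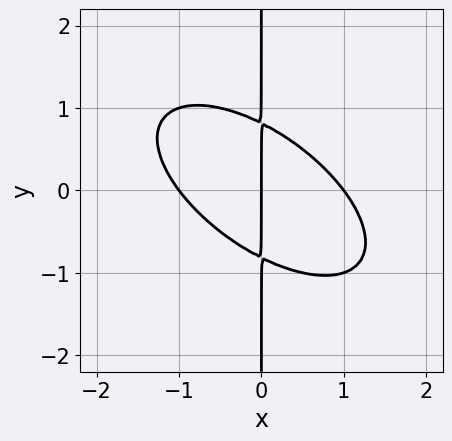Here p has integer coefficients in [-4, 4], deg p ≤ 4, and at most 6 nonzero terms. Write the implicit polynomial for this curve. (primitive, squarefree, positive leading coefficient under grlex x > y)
2*x^3 + 3*x^2*y + 3*x*y^2 - 2*x

1. deg p = 3.
2. Reading off the gridlines: the x-axis gridline crossings are at x ∈ {-1, 0, 1}; the visible y-axis segment lies entirely on the curve.
3. Solving for integer coefficients yields p as stated.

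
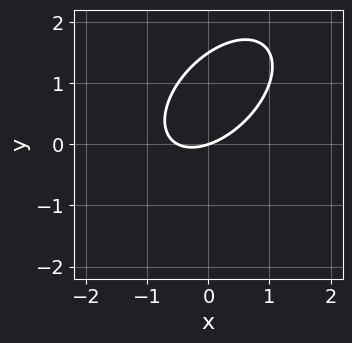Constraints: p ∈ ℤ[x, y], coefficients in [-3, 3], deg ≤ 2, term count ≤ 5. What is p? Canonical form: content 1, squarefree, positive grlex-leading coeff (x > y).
(a) Degree: a generic line meets the curve in up to 2 points, so deg p = 2.
(b) From the visible intercepts: it meets the x-axis at x = 0 (among the integer gridlines); it crosses the y-axis at the gridline y = 0.
(c) The integer polynomial consistent with all of this is the stated p.

2*x^2 - 2*x*y + 2*y^2 + x - 3*y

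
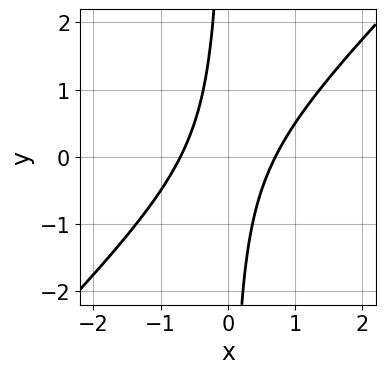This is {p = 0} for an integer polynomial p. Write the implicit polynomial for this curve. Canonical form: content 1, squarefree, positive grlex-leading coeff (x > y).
1. deg p = 2. The shape is more complex than any degree-1 curve.
2. From the visible intercepts: the curve avoids every integer y-axis point in the box.
3. Fitting integer coefficients to these (and the overall shape) gives p.

2*x^2 - 2*x*y - 1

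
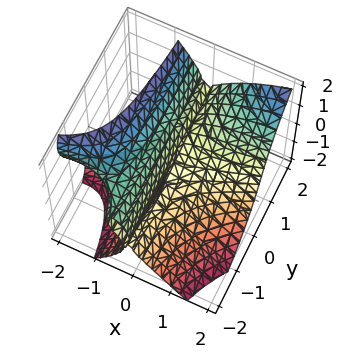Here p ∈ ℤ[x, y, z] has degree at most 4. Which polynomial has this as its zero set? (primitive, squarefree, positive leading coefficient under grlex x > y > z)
x^3 - 3*x^2*y + z^3 - x*y + 3*x*z

Degree: the shape is more complex than any degree-2 surface, so deg p = 3.
From the axis intercepts and sections: the visible y-axis segment lies entirely on the surface; it crosses the x-axis at the gridline x = 0.
Putting this together gives p.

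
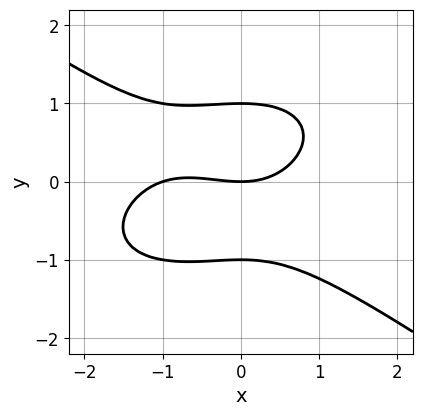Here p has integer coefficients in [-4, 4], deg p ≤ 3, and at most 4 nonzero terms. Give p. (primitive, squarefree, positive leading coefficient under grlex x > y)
1. The degree is 3 — a generic line meets the curve in up to 3 points.
2. Against the integer gridlines: the x-axis gridline crossings are at x ∈ {-1, 0}; among the integer gridlines, it crosses the y-axis at y ∈ {-1, 0, 1}.
3. Fitting integer coefficients to these (and the overall shape) gives p.

x^3 + 3*y^3 + x^2 - 3*y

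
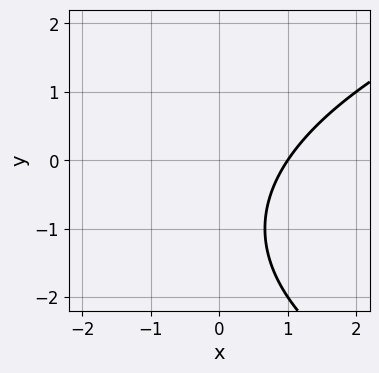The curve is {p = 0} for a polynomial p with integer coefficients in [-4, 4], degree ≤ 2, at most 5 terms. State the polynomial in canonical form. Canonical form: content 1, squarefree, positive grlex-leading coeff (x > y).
(a) deg p = 2. A generic line meets the curve in up to 2 points.
(b) From the visible intercepts: it crosses the x-axis at the gridline x = 1; no y-intercept at any integer in the box.
(c) Matching integer coefficients to the picture gives p.

y^2 - 3*x + 2*y + 3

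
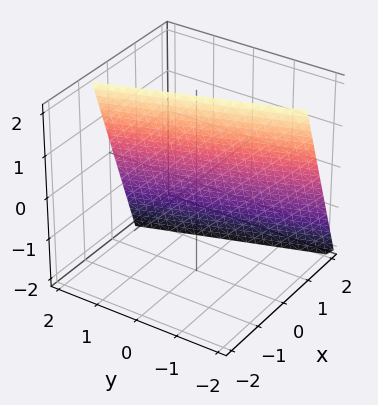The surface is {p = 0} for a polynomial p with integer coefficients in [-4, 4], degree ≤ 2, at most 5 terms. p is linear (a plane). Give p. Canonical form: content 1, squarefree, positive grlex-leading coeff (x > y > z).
1. deg p = 1.
2. From the visible intercepts: it meets the z-axis at z = 2 (among the integer gridlines); it crosses the y-axis at the gridline y = 2.
3. Fitting integer coefficients to these (and the overall shape) gives p.

3*x + y + z - 2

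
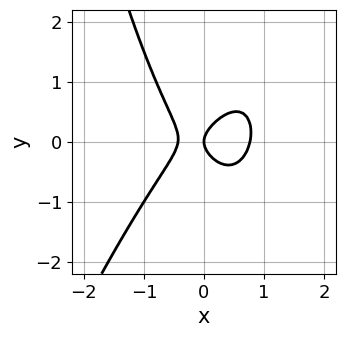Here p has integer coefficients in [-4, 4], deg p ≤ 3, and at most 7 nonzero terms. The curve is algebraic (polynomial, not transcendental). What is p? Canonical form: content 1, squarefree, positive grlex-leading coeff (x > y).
3*x^3 - x^2*y - x^2 + 2*y^2 - x

(a) The degree is 3 — no degree-2 curve has this shape.
(b) Observable constraints: it meets the x-axis at x = 0 (among the integer gridlines); one y-axis crossing is at y = 0.
(c) These observations pin down the coefficients.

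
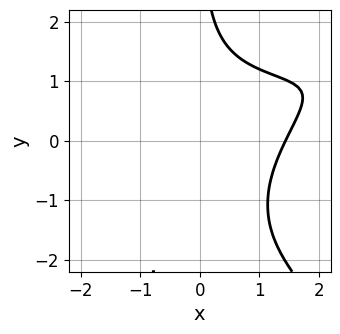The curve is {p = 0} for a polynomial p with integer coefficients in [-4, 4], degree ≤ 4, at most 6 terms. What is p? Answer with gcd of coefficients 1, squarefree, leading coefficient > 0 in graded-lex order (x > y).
x^3*y - x*y^3 - x^3 - x*y^2 + 3

(a) deg p = 4. No degree-3 curve has this shape.
(b) Checking where it meets the axes: it misses every integer gridline on the y-axis.
(c) Putting this together gives p.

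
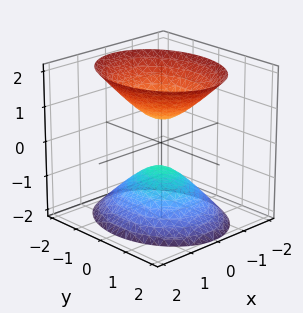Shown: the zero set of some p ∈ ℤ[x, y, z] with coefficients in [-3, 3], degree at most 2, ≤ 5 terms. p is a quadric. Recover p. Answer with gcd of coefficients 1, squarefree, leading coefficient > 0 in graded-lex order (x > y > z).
3*x^2 + 2*y^2 - 2*z^2 + 1

The picture has 2 separate pieces. They look like related sheets of one shape, so recover p as a whole.
deg p = 2. Two separate bowl-shaped sheets opening away from each other; a quadric.
Symmetries: the x ↦ −x reflection is a symmetry, so x appears only in even powers; mirror symmetry z ↦ −z ⇒ only even powers of z; it's symmetric under y → −y, forcing even powers of y.
Against the integer gridlines: no x-intercept at any integer in the box; it misses every integer gridline on the y-axis.
These observations pin down the coefficients.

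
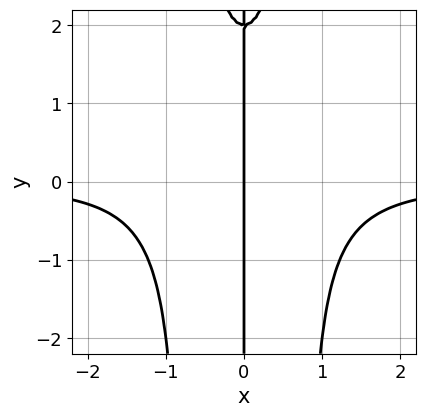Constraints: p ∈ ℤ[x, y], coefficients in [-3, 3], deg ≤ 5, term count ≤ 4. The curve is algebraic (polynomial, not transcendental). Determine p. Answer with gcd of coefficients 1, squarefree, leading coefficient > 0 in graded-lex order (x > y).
(a) Degree: the shape is more complex than any degree-3 curve, so deg p = 4.
(b) Reading off the gridlines: every point of the y-axis in the box is on the curve; it meets the x-axis at x = 0 (among the integer gridlines).
(c) Putting this together gives p.

2*x^3*y - x*y + 2*x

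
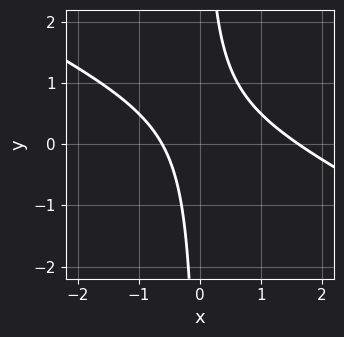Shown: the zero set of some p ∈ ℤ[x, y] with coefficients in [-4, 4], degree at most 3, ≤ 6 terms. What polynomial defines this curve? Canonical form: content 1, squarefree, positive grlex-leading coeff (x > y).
(a) The degree is 2 — no degree-1 curve has this shape.
(b) Checking where it meets the axes: the curve avoids every integer y-axis point in the box.
(c) Solving for integer coefficients yields p as stated.

x^2 + 2*x*y - x - 1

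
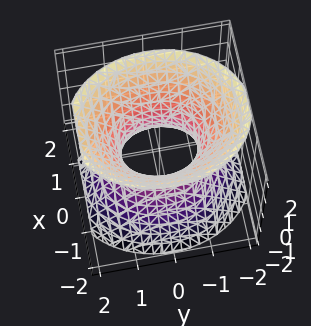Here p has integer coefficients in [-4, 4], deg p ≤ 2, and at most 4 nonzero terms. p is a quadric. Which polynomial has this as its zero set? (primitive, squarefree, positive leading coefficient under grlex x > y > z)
First, the degree is 2 — an hourglass — one-sheet hyperboloid; a quadric.
Then, symmetries: the x ↦ −x reflection is a symmetry, so x appears only in even powers; it's symmetric under z → −z, forcing even powers of z; it's symmetric under y → −y, forcing even powers of y.
Then, reading off the gridlines: among the integer gridlines, it crosses the y-axis at y ∈ {-1, 1}; it misses every integer gridline on the z-axis.
Finally, the integer polynomial consistent with all of this is the stated p.

3*x^2 + 2*y^2 - 2*z^2 - 2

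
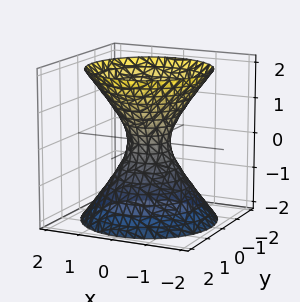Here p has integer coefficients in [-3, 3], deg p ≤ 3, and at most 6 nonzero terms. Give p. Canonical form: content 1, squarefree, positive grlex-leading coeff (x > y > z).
deg p = 2. One connected sheet with a waist; a quadric.
Symmetries: the surface is invariant under rotation about z: p = q(x² + y², z); the z ↦ −z reflection is a symmetry, so z appears only in even powers.
Reading off the gridlines: no z-intercept at any integer in the box; a circular section at z = 1 has radius exactly 1.
The integer polynomial consistent with all of this is the stated p.

3*x^2 + 3*y^2 - 2*z^2 - 1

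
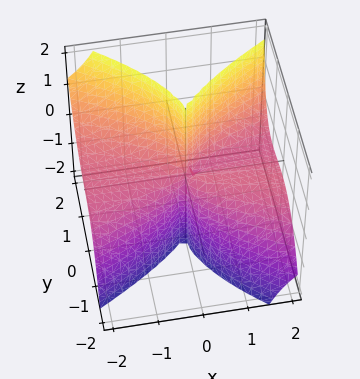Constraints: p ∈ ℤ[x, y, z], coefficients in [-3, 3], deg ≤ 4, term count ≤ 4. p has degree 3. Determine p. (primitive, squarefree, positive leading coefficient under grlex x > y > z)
3*x^2*z - 2*x*y*z - 3*y^3 + x*y

First, the degree is 3 — the shape is more complex than any degree-2 surface.
Next, from the axis intercepts and sections: every point of the x-axis in the box is on the surface; one y-axis crossing is at y = 0; the visible z-axis segment lies entirely on the surface.
Finally, fitting integer coefficients to these (and the overall shape) gives p.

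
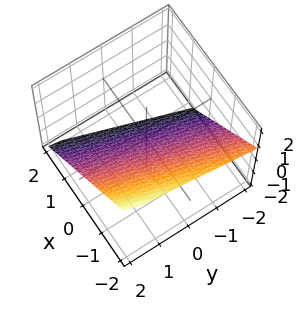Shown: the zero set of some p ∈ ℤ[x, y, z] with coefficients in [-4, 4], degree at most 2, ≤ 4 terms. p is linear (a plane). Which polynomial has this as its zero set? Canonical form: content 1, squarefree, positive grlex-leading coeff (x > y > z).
3*x - y + 3*z + 2

(a) Degree: every cross-section is a straight line — this is a plane, so deg p = 1.
(b) From the visible intercepts: it meets the y-axis at y = 2 (among the integer gridlines).
(c) Solving for integer coefficients yields p as stated.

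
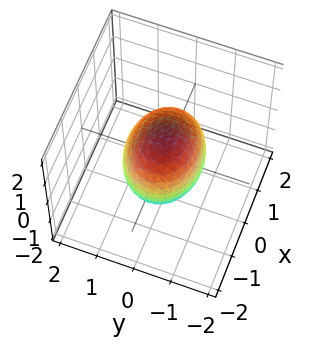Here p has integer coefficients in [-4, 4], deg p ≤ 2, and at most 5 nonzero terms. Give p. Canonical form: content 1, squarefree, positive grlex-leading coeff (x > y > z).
2*x^2 + 3*y^2 + 2*z^2 - 3

The degree is 2 — bounded and convex; a quadric.
Symmetries: it's symmetric under y → −y, forcing even powers of y; it's symmetric under x → −x, forcing even powers of x; mirror symmetry z ↦ −z ⇒ only even powers of z.
From the axis intercepts and sections: among the integer gridlines, it crosses the y-axis at y ∈ {-1, 1}.
Matching integer coefficients to the picture gives p.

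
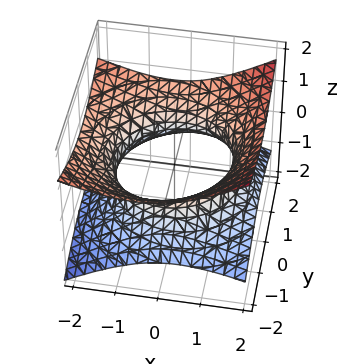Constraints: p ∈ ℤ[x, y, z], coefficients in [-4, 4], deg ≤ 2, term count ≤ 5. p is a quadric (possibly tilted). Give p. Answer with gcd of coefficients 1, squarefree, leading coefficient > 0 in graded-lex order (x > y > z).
x^2 + x*z + y^2 - 3*z^2 - 2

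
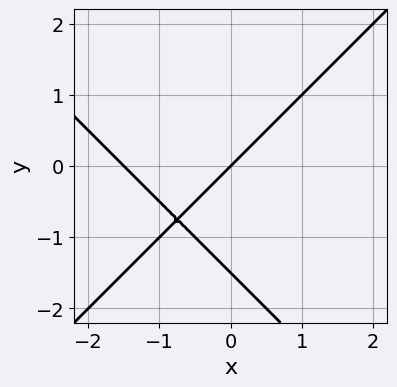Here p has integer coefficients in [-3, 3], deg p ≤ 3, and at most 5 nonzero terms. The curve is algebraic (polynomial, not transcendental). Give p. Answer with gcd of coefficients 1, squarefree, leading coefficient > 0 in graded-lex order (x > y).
2*x^2 - 2*y^2 + 3*x - 3*y

(a) Degree: a generic line meets the curve in up to 2 points, so deg p = 2.
(b) Reading off the gridlines: it meets the x-axis at x = 0 (among the integer gridlines); one y-axis crossing is at y = 0.
(c) Fitting integer coefficients to these (and the overall shape) gives p.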